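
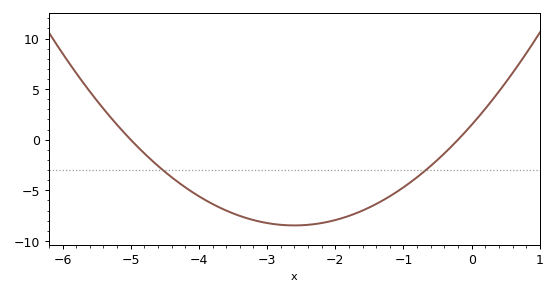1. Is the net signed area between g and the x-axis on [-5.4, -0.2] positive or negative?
negative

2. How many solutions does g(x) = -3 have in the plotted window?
2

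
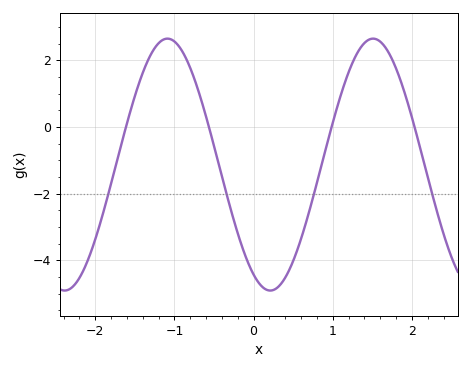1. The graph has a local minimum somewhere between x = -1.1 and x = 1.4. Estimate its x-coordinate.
0.2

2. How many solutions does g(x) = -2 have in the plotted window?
4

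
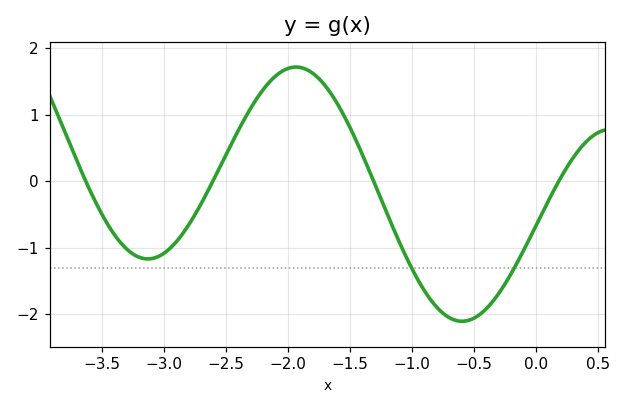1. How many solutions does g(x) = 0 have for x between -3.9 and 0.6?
4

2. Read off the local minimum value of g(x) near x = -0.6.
-2.11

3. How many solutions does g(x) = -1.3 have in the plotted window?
2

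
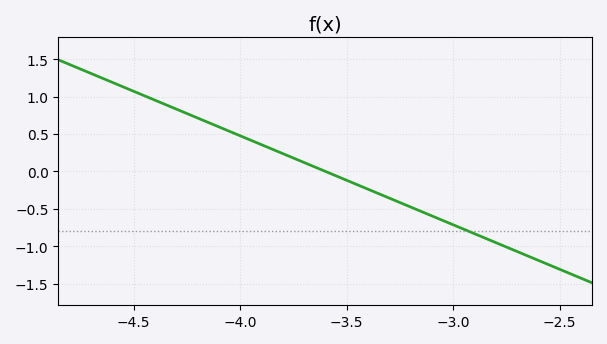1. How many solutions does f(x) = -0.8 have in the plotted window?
1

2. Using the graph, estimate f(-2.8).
-0.952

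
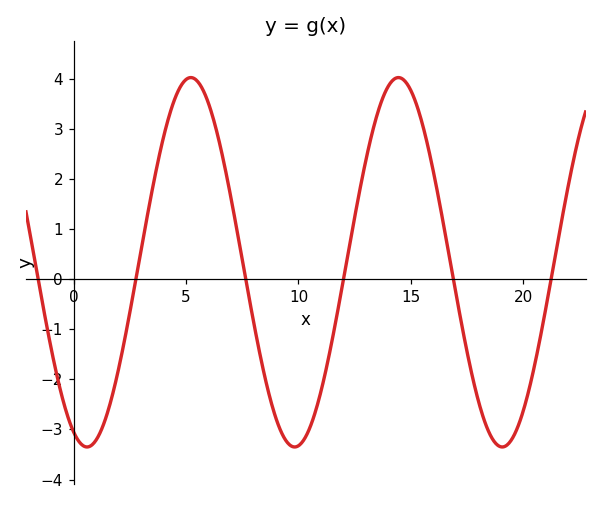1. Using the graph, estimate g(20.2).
-2.31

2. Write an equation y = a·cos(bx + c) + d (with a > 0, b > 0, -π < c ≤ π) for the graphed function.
y = 3.69cos(0.68x + 2.74) + 0.34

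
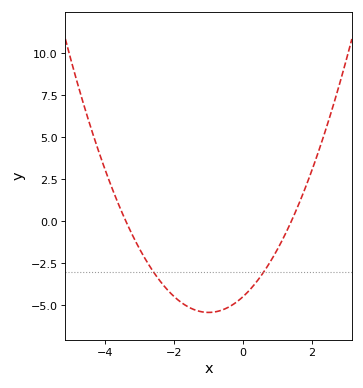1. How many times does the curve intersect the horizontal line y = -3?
2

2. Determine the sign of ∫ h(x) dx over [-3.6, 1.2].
negative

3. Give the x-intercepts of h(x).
-3.4, 1.4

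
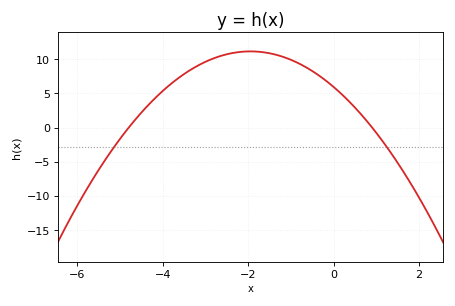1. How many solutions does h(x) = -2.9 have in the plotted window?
2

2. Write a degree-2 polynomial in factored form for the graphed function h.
y = -1.37(x + 4.8)(x - 0.9)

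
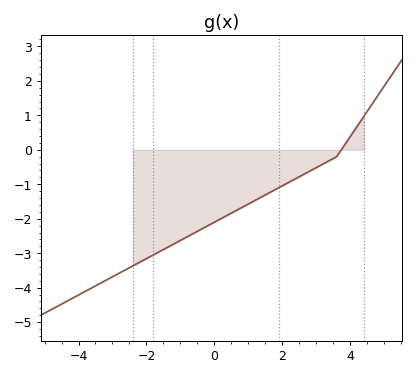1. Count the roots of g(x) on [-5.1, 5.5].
1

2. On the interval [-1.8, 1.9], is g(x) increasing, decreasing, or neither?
increasing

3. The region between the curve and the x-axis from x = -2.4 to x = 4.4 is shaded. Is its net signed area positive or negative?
negative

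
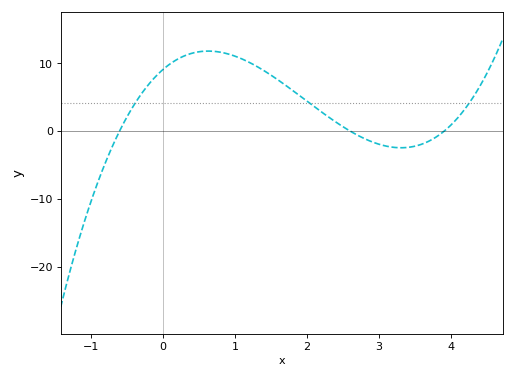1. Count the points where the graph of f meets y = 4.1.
3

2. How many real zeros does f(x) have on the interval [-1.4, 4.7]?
3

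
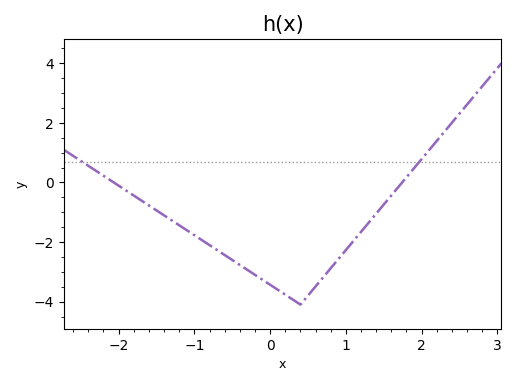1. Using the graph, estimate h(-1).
-1.77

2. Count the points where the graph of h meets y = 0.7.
2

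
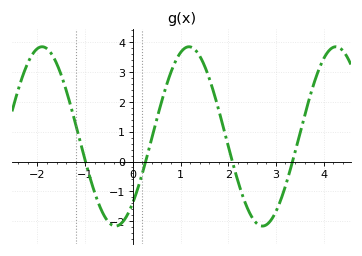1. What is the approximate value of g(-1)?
0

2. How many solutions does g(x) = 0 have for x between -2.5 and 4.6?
4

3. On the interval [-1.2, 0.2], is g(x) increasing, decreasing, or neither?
neither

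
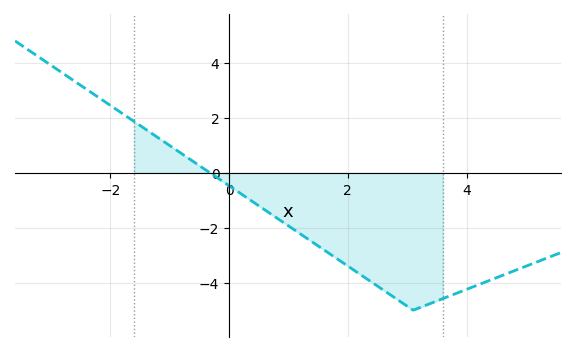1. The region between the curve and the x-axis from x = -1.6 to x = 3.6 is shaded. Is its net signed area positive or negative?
negative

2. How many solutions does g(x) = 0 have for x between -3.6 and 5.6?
1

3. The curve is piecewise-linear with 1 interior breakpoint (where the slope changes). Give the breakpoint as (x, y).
(3.1, -5)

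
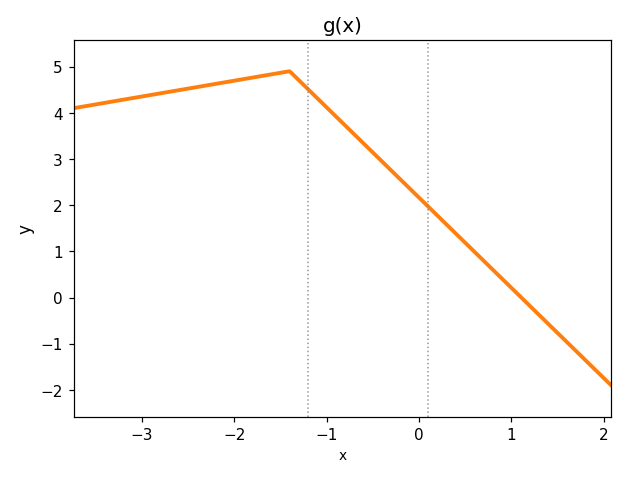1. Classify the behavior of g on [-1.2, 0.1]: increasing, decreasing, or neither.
decreasing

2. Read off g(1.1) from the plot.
0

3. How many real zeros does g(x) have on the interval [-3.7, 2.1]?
1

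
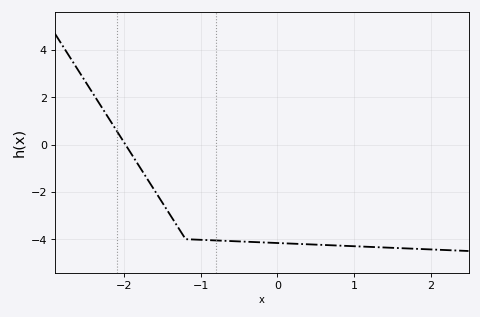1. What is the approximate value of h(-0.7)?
-4.07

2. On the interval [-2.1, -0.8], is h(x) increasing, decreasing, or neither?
decreasing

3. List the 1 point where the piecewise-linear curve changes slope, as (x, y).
(-1.2, -4)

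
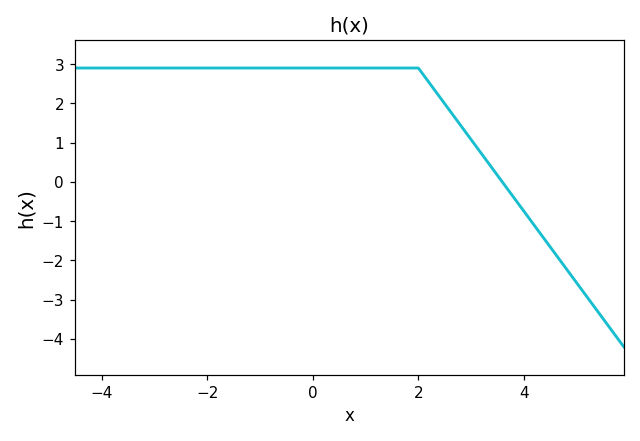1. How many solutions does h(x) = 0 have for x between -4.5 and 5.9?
1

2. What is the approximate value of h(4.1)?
-0.9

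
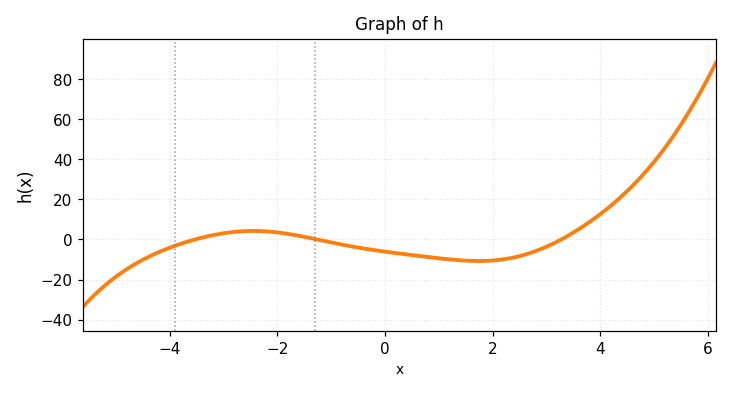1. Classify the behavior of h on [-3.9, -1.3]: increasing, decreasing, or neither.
neither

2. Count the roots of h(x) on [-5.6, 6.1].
3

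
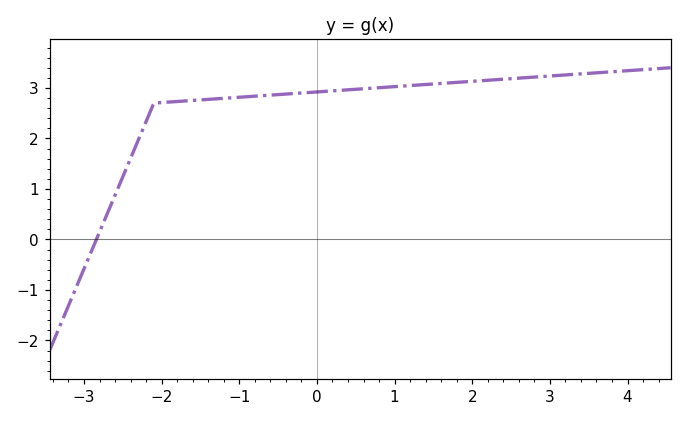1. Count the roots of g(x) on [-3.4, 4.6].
1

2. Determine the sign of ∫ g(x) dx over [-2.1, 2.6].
positive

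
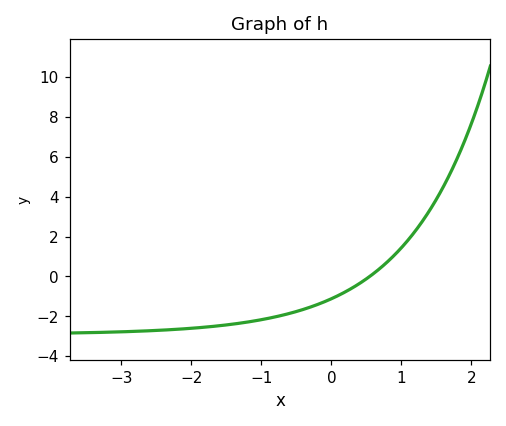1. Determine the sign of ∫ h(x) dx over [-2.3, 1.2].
negative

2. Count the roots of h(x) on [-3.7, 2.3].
1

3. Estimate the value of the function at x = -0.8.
-2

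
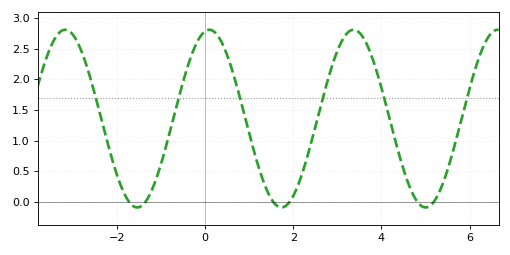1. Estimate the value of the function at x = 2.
0.1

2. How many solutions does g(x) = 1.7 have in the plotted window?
6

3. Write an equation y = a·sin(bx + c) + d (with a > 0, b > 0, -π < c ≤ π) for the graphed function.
y = 1.45sin(1.92x + 1.39) + 1.36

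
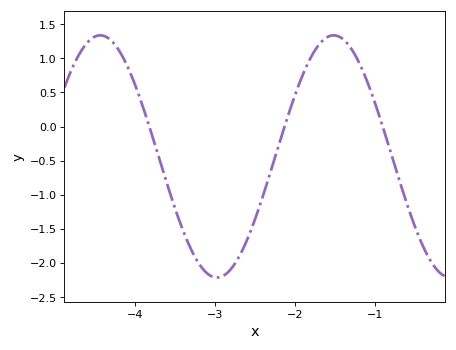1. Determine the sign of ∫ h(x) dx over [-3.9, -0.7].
negative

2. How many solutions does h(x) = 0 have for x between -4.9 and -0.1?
3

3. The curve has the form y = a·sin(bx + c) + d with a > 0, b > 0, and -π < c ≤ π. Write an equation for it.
y = 1.78sin(2.15x - 1.46) - 0.44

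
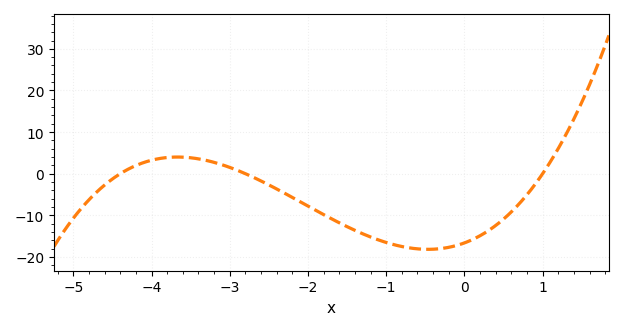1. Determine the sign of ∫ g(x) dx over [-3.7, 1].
negative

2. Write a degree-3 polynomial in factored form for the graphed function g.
y = 1.35(x + 4.4)(x + 2.8)(x - 1)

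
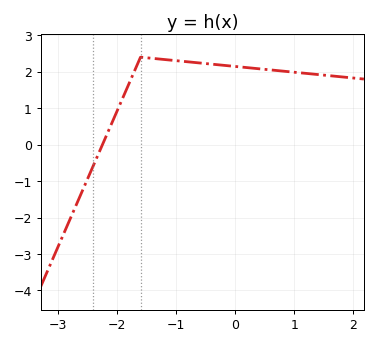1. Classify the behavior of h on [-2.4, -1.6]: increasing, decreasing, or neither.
increasing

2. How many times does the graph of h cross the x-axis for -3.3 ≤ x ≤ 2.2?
1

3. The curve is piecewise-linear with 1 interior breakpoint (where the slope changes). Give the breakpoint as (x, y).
(-1.6, 2.4)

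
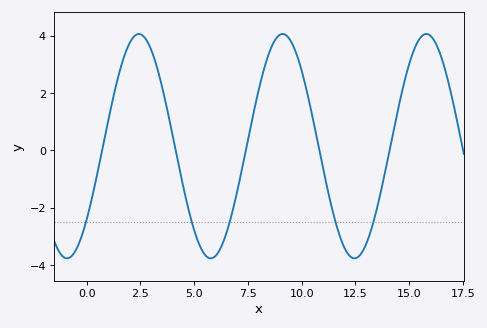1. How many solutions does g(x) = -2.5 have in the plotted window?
5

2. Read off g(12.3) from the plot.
-3.8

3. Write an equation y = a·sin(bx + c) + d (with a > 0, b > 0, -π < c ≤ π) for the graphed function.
y = 3.91sin(0.94x - 0.71) + 0.15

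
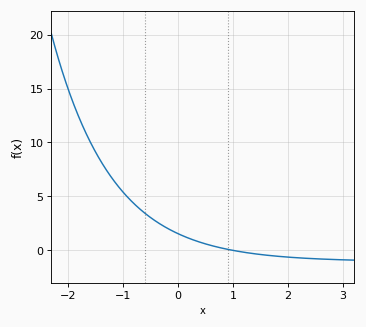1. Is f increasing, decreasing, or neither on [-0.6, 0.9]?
decreasing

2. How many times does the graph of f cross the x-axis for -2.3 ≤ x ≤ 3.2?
1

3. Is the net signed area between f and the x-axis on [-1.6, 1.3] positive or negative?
positive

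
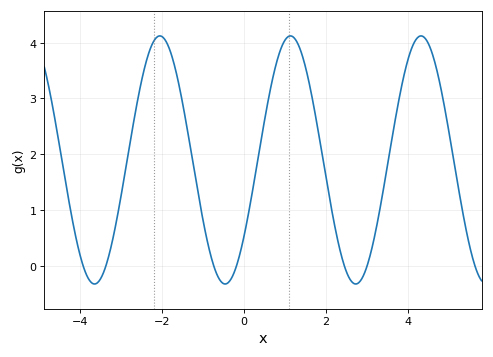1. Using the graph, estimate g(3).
-0.02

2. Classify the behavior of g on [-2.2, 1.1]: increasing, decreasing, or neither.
neither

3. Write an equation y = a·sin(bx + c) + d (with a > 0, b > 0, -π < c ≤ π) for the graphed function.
y = 2.22sin(1.97x - 0.672) + 1.9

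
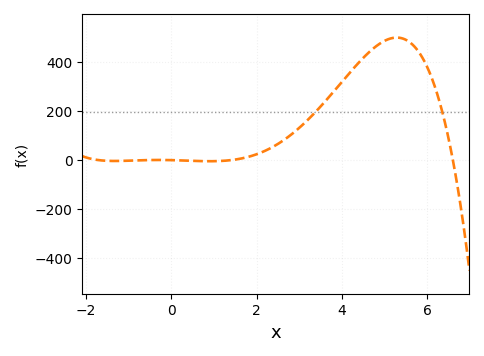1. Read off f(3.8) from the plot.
278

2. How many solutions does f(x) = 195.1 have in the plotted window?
2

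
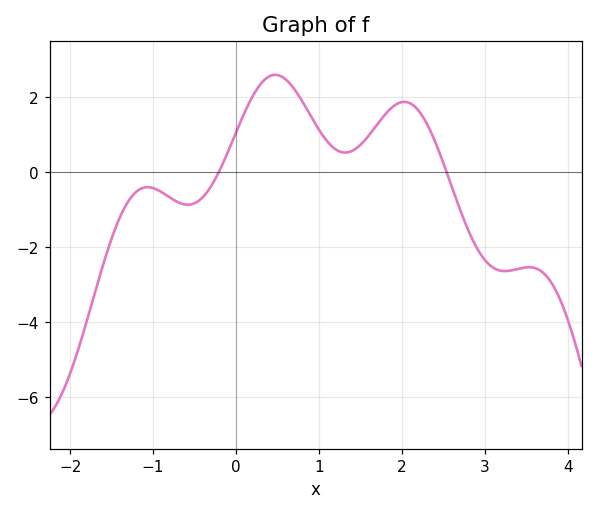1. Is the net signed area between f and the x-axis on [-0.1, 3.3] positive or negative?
positive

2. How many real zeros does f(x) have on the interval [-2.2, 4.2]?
2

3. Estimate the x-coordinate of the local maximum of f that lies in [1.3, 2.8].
2.03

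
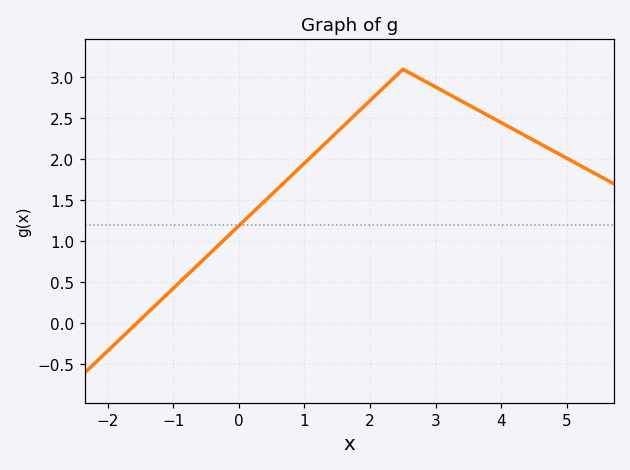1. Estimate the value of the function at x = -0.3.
0.96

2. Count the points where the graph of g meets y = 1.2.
1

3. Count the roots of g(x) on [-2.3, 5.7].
1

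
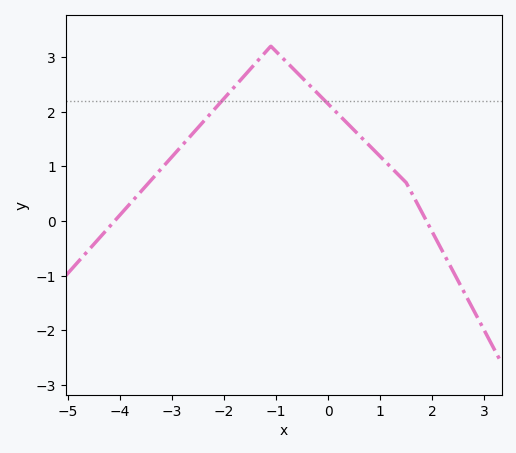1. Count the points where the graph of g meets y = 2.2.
2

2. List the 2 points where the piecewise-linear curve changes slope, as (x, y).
(-1.1, 3.2); (1.5, 0.7)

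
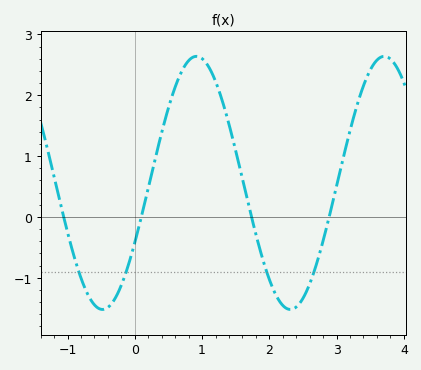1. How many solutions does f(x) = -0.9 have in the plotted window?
4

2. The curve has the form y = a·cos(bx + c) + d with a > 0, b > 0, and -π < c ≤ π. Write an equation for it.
y = 2.08cos(2.2x - 2.1) + 0.56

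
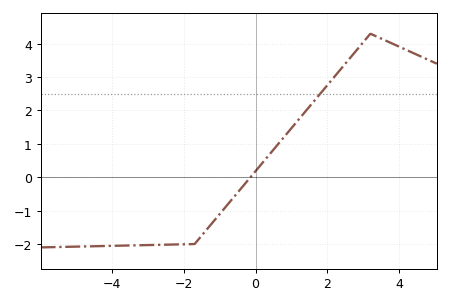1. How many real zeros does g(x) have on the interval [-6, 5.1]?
1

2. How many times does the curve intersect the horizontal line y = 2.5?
1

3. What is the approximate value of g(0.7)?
1.09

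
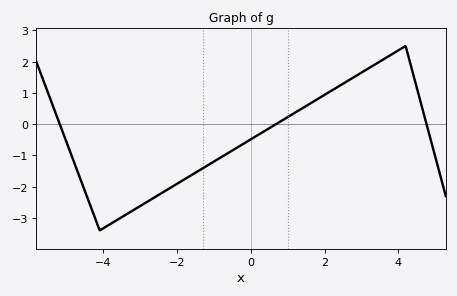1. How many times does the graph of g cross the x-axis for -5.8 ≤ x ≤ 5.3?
3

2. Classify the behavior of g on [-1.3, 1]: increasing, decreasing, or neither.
increasing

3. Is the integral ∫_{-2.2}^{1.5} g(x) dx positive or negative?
negative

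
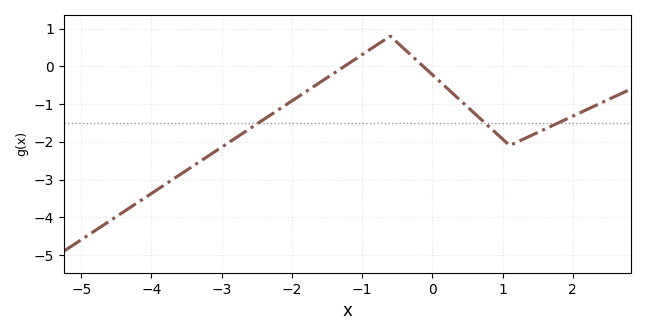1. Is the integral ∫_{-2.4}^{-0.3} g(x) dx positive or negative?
negative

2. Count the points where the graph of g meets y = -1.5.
3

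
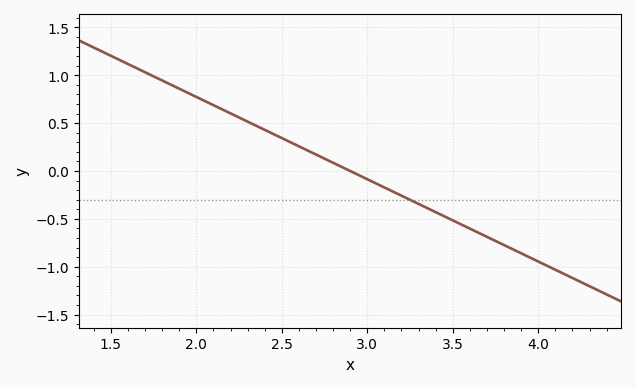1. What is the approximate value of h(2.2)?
0.6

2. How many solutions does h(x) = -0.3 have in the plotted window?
1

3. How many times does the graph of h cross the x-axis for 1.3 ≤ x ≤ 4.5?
1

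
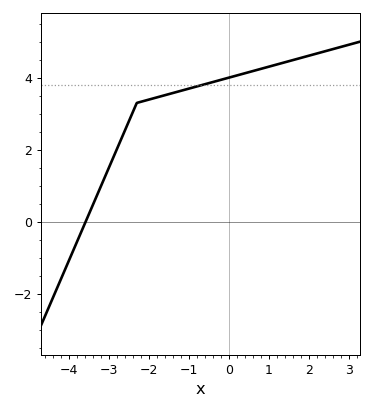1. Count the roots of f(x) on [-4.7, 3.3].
1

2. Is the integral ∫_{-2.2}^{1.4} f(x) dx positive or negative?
positive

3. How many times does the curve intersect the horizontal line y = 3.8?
1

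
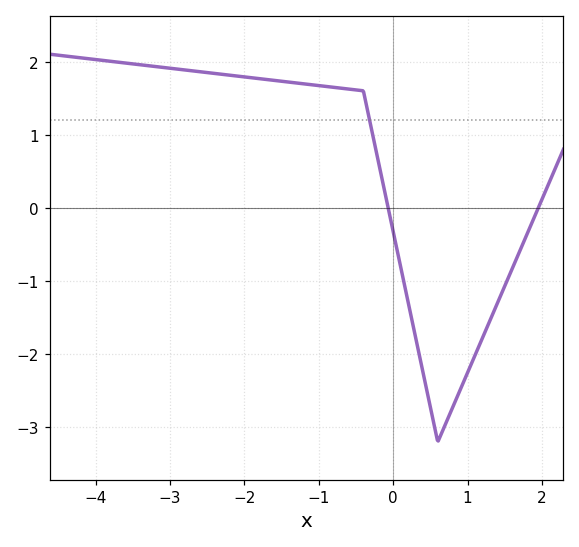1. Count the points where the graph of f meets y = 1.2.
1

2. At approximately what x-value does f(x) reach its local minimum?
0.601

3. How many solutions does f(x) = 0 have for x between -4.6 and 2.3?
2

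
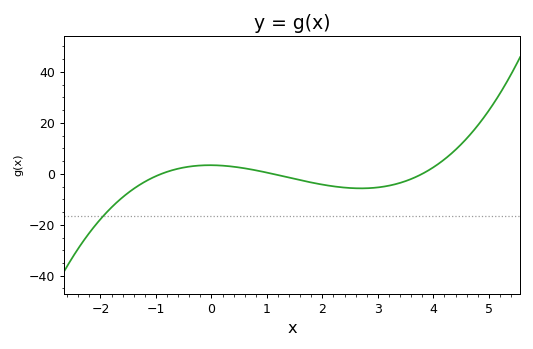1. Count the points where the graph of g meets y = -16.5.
1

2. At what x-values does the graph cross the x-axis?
-0.9, 1.1, 3.8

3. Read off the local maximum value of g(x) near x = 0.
3.39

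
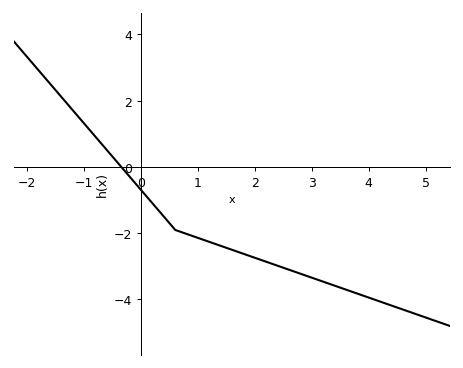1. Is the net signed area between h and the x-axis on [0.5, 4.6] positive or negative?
negative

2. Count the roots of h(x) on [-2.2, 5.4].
1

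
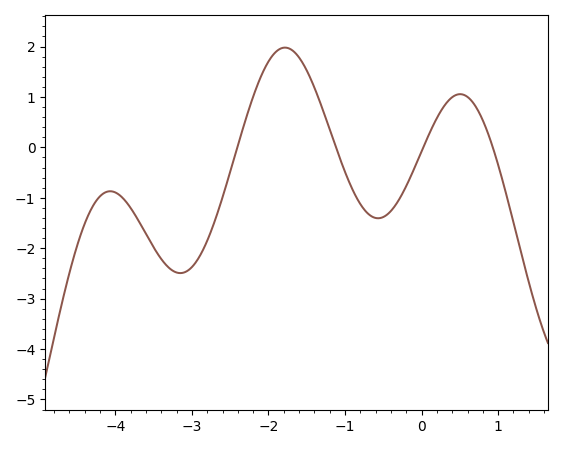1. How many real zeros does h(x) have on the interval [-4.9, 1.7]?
4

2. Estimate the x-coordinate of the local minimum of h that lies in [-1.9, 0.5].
-0.569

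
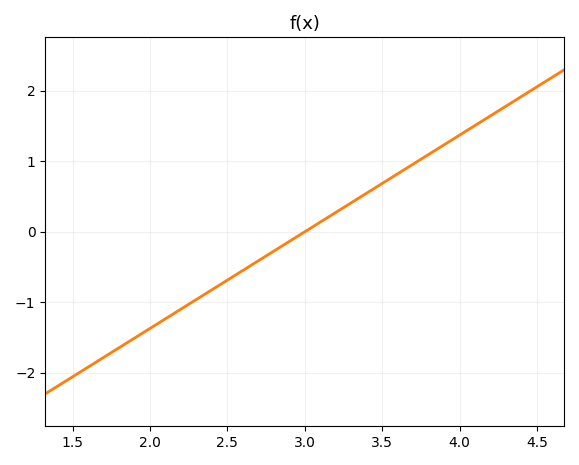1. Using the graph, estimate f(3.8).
1.1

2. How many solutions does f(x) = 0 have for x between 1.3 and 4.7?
1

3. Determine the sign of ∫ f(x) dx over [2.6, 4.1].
positive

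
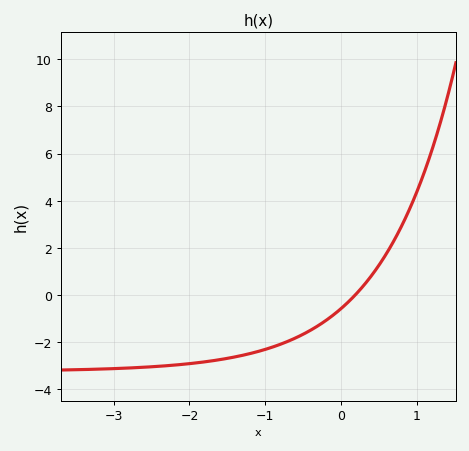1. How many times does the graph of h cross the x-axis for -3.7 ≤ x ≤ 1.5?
1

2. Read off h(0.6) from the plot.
1.8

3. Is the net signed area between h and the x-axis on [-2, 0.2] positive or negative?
negative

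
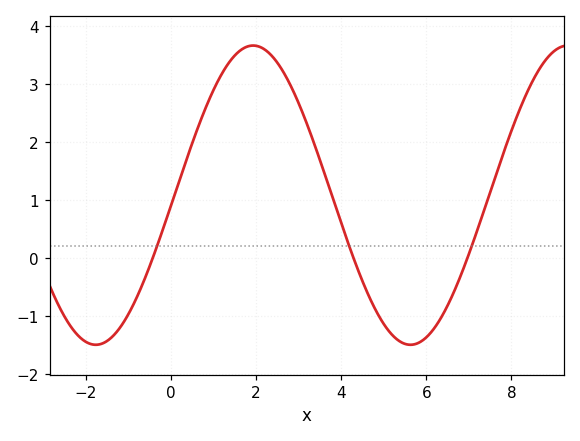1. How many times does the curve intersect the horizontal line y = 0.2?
3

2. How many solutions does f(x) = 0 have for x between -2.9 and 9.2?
3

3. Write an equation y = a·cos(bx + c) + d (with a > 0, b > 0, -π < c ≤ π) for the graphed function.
y = 2.58cos(0.85x - 1.6) + 1.08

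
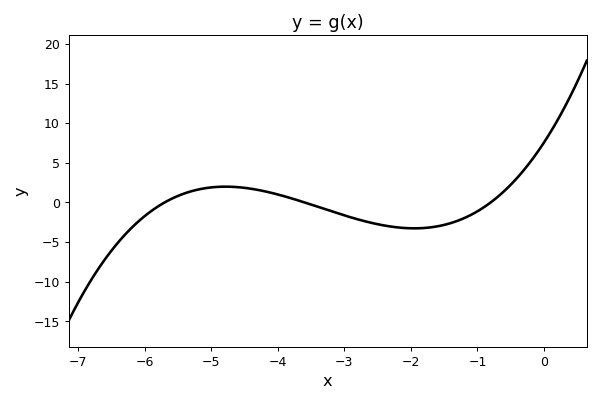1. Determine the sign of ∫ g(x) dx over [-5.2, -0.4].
negative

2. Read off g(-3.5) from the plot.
-0.273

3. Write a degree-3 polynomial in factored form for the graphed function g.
y = 0.46(x + 5.7)(x + 3.6)(x + 0.8)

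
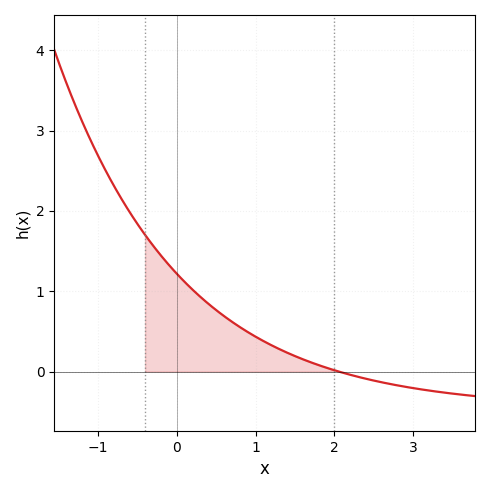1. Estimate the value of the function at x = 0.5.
0.8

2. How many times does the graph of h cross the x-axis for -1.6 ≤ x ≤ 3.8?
1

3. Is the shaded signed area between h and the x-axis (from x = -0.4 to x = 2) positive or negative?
positive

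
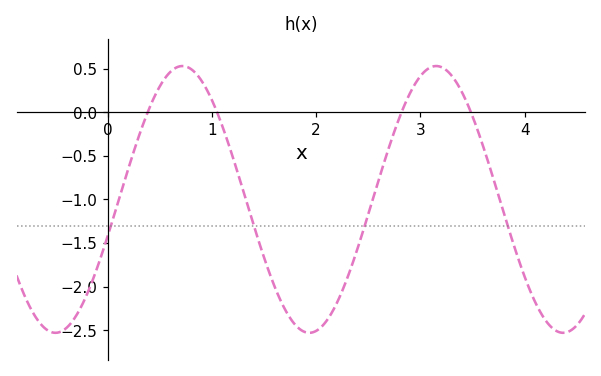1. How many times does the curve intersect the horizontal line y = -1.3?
4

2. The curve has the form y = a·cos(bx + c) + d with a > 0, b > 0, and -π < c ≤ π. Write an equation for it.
y = 1.53cos(2.58x - 1.85) - 1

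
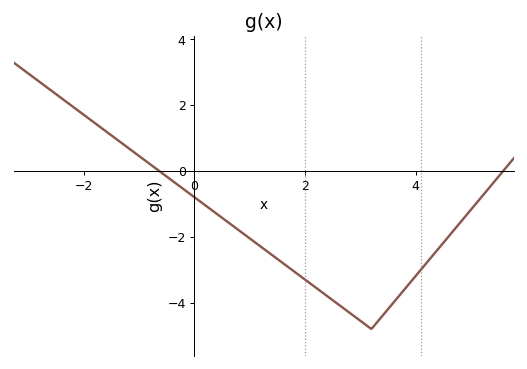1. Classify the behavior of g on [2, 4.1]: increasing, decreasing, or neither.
neither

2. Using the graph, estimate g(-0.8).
0.208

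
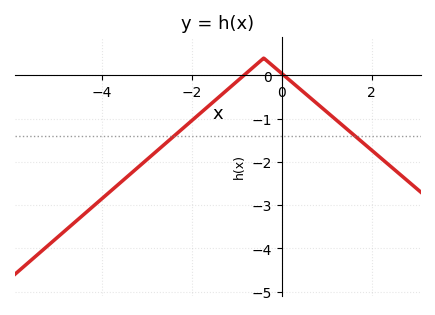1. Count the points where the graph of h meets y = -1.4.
2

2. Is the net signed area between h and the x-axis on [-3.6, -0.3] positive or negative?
negative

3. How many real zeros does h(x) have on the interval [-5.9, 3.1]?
2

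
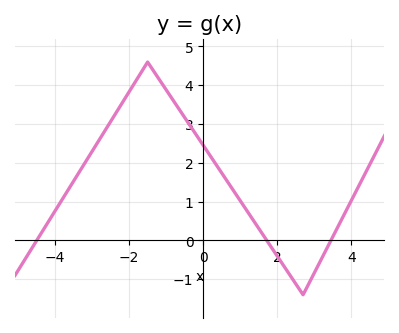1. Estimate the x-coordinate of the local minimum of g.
2.8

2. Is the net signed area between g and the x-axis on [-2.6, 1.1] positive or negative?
positive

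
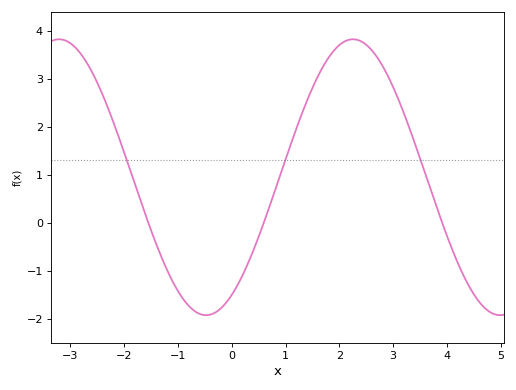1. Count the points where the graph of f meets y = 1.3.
3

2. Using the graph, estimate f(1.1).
1.65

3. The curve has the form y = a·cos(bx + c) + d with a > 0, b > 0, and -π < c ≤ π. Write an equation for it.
y = 2.88cos(1.15x - 2.59) + 0.95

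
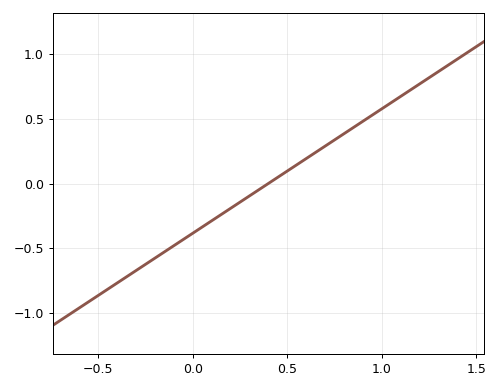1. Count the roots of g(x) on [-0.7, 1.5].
1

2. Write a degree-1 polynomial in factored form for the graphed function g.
y = 0.96(x - 0.4)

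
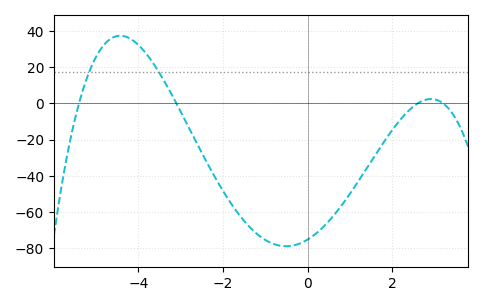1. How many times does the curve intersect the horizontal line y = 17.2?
2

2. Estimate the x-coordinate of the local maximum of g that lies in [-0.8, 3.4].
2.91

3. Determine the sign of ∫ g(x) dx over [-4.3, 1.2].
negative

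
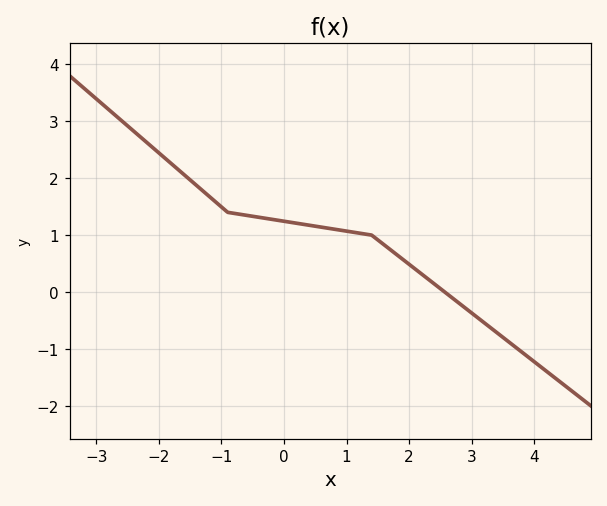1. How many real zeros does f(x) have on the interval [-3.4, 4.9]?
1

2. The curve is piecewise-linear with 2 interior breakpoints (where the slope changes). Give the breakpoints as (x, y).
(-0.9, 1.4); (1.4, 1)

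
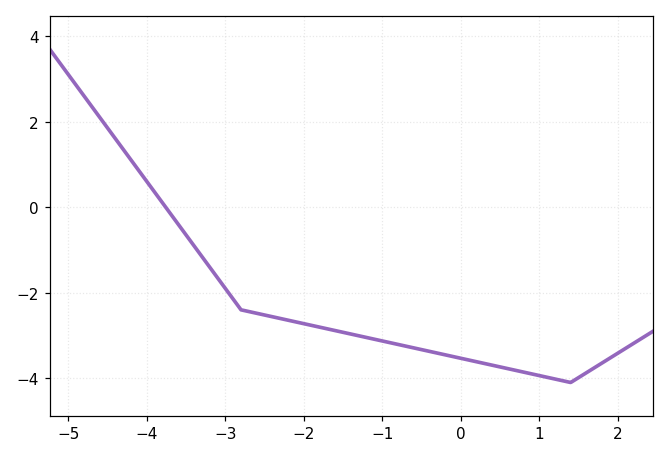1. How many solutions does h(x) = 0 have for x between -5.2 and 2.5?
1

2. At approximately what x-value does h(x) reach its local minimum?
1.4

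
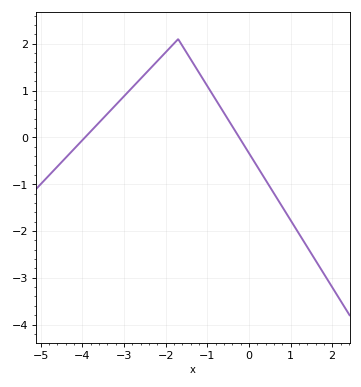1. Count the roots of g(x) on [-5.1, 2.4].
2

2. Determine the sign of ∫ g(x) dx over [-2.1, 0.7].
positive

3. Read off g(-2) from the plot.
1.82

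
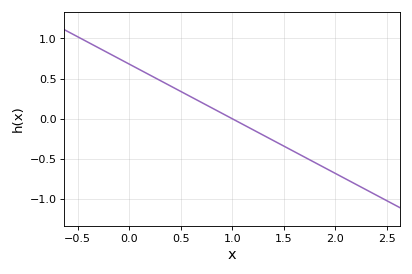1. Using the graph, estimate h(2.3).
-0.9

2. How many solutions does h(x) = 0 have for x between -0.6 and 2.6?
1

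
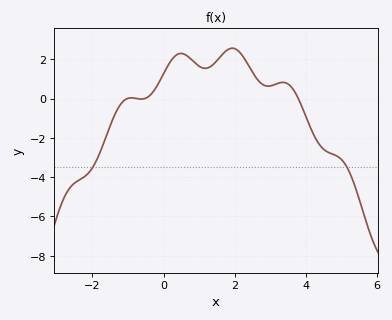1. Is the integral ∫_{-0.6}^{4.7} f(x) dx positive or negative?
positive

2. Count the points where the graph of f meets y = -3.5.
2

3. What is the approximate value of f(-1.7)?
-2.4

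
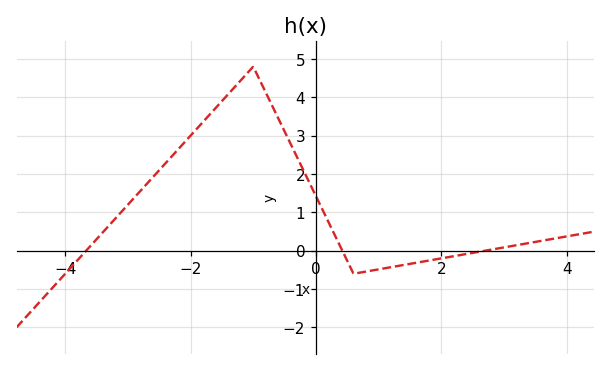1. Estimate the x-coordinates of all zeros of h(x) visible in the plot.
-3.67, 0.422, 2.7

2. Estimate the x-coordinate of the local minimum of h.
0.604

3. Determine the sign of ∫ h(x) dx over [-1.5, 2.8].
positive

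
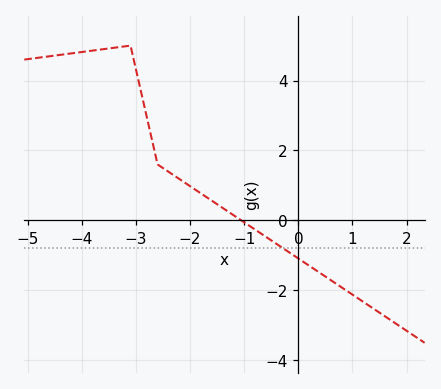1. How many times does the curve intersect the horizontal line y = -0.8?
1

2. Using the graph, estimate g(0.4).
-1.5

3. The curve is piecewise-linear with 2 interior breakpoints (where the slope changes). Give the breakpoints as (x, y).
(-3.1, 5); (-2.6, 1.6)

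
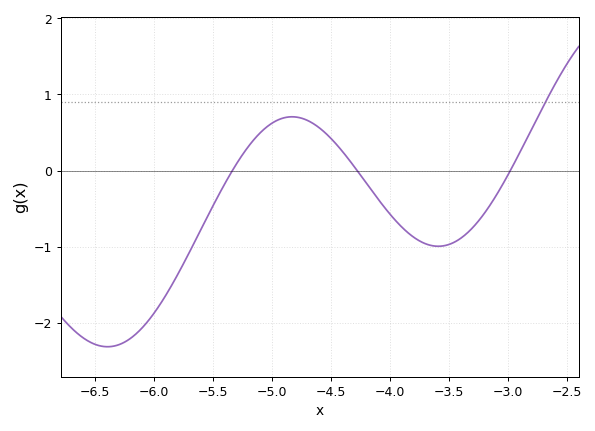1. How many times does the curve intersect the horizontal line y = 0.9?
1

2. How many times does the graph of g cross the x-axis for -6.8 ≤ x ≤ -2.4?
3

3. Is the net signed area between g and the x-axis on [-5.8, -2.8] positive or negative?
negative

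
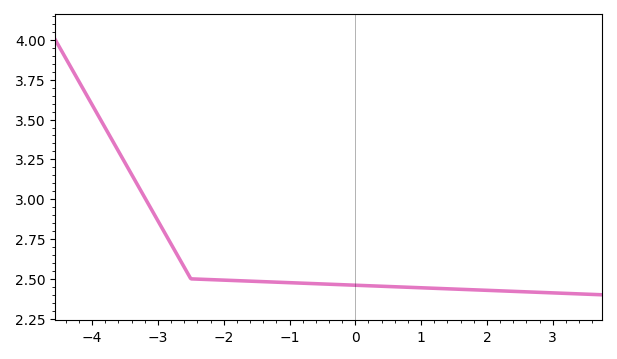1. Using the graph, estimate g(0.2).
2.46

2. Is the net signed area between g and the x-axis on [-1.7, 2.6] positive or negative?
positive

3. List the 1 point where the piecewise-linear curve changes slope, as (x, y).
(-2.5, 2.5)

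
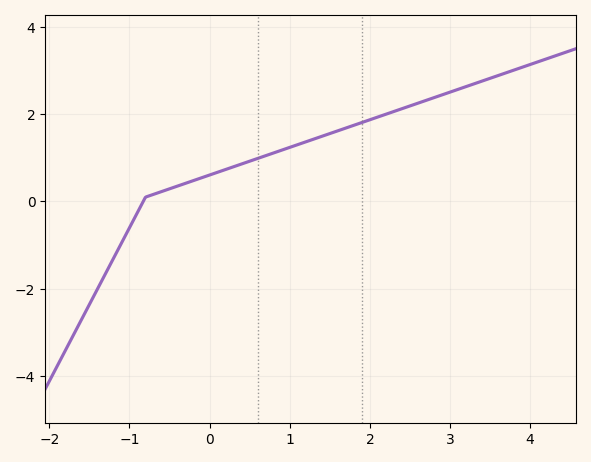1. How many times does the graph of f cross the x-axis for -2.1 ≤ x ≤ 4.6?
1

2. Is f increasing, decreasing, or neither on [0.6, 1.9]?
increasing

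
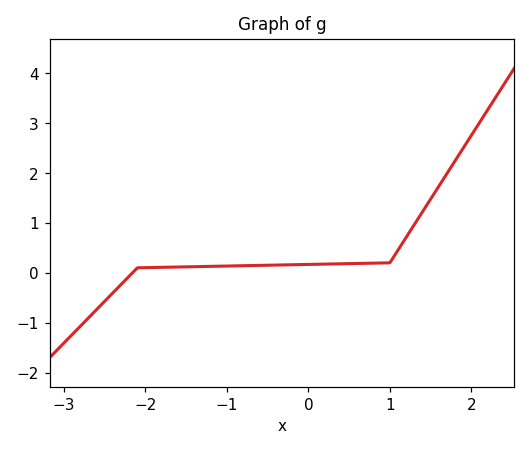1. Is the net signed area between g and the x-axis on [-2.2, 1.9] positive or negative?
positive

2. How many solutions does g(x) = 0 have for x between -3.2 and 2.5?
1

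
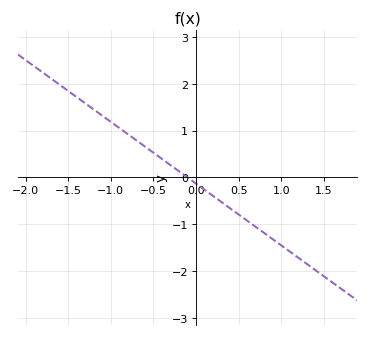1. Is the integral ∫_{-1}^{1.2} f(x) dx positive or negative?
negative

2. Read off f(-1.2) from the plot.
1.5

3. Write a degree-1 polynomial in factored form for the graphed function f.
y = -1.32(x + 0.1)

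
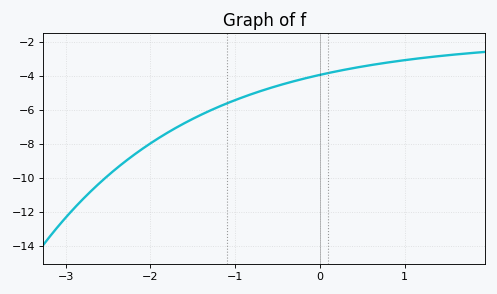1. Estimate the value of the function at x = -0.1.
-4.04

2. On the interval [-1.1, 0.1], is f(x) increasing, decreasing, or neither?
increasing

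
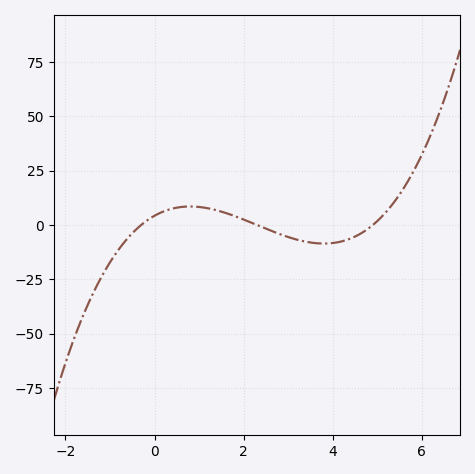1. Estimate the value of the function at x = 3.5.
-8.04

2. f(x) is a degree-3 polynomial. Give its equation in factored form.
y = 1.26(x + 0.3)(x - 2.3)(x - 4.9)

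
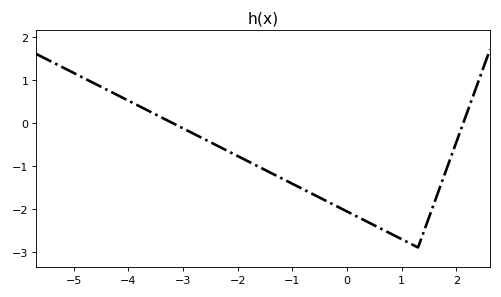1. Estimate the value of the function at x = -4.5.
0.836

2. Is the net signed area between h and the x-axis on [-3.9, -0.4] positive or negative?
negative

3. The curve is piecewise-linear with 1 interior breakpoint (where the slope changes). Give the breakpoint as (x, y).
(1.3, -2.9)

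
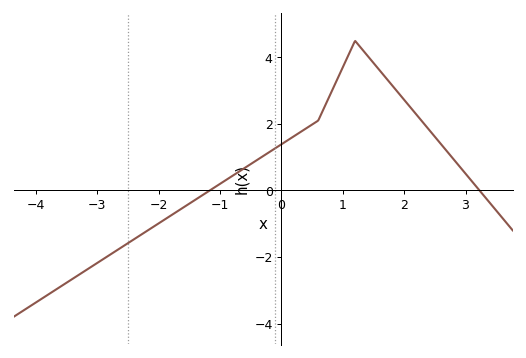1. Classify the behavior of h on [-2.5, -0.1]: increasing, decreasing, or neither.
increasing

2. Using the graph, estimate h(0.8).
3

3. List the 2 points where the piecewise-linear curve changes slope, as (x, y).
(0.6, 2.1); (1.2, 4.5)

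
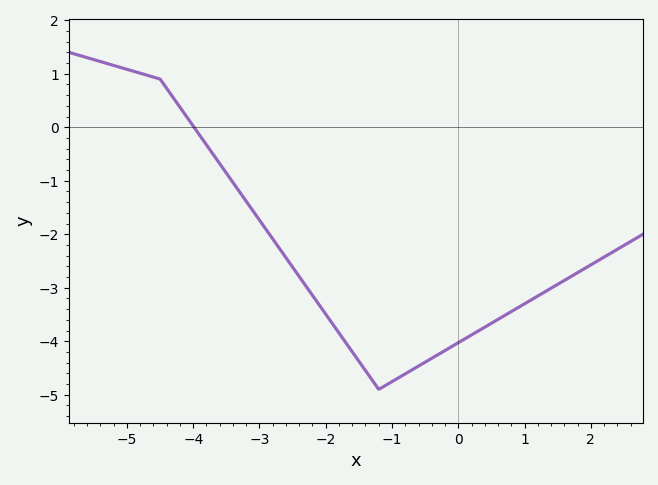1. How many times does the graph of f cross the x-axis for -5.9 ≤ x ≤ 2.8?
1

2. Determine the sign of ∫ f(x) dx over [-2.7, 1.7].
negative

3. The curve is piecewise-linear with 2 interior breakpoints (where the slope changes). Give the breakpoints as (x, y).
(-4.5, 0.9); (-1.2, -4.9)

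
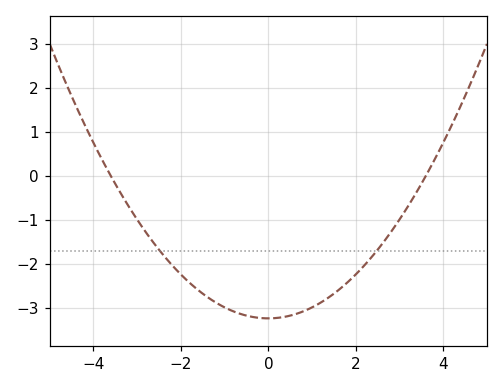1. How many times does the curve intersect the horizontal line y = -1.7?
2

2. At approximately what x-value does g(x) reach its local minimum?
0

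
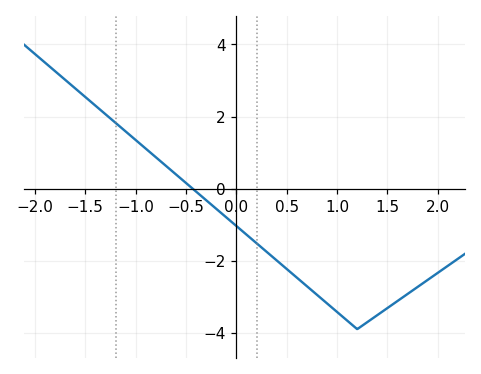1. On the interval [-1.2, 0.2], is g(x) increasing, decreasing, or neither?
decreasing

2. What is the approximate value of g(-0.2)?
-0.559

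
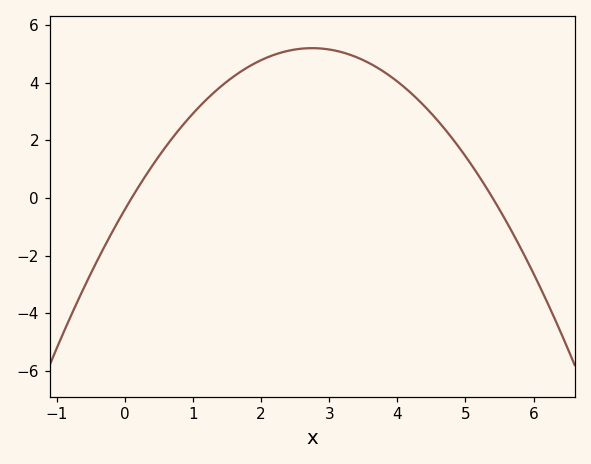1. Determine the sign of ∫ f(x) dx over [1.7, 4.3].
positive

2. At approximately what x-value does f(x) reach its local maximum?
2.8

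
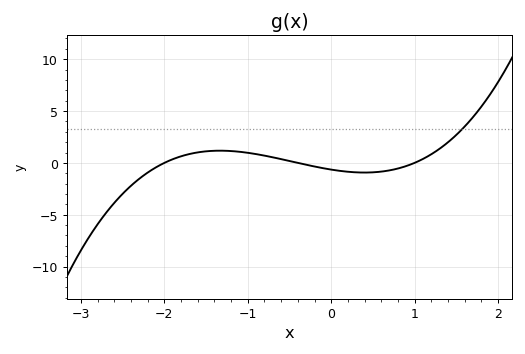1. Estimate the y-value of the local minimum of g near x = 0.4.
-1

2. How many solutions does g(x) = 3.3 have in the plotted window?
1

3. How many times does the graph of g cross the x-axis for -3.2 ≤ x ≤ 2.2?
3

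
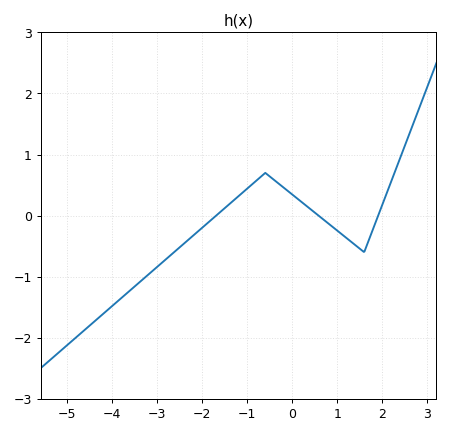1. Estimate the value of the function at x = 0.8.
-0.1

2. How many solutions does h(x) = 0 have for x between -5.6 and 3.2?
3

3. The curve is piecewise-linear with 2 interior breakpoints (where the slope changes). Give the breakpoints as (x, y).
(-0.6, 0.7); (1.6, -0.6)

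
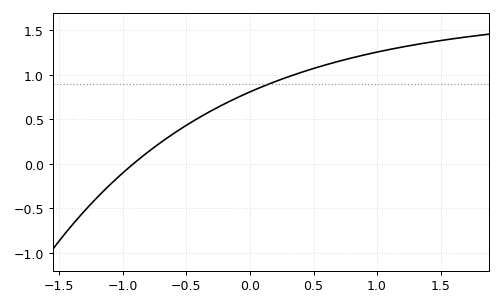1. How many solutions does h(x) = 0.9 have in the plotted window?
1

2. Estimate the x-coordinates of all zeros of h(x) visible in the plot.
-0.919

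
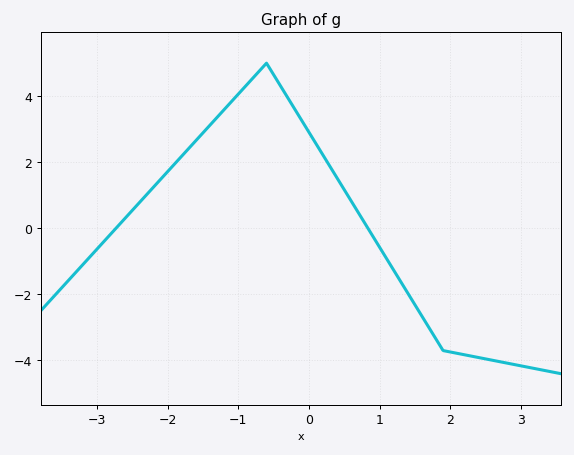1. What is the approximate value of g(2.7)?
-4.04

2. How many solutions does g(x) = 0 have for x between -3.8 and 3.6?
2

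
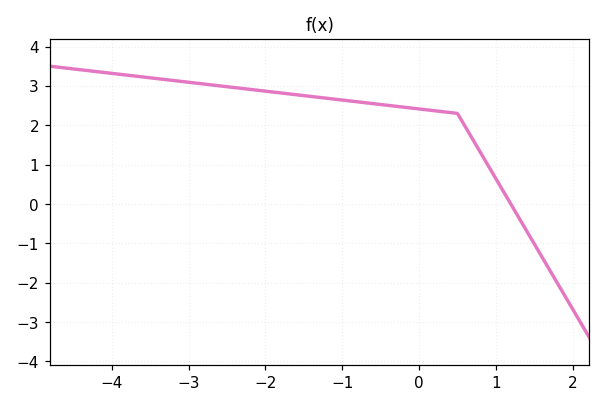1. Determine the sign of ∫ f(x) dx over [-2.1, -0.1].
positive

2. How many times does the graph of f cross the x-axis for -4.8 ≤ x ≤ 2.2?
1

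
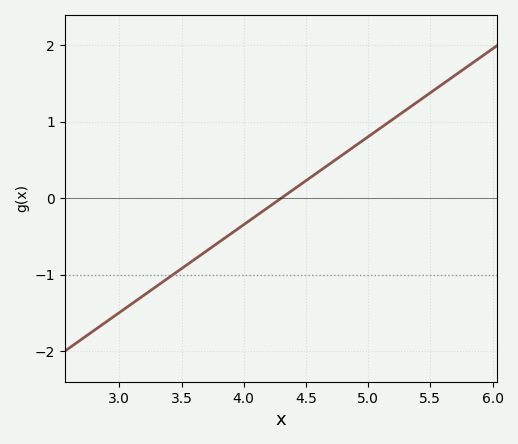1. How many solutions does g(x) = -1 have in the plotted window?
1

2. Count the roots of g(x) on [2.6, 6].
1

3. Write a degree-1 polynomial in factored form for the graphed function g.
y = 1.15(x - 4.3)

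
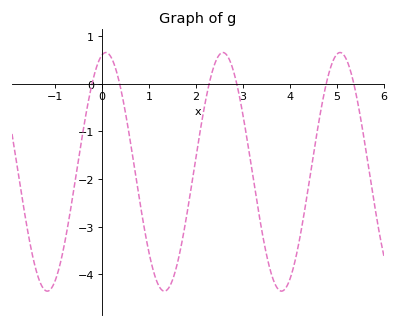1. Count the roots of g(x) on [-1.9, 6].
6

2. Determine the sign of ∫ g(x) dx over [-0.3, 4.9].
negative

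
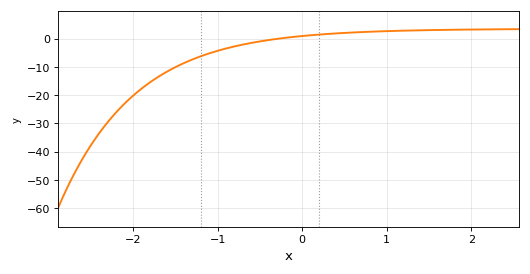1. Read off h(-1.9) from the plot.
-17.7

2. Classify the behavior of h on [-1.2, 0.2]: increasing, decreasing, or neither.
increasing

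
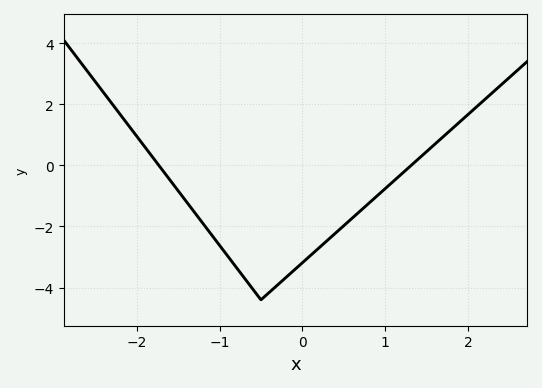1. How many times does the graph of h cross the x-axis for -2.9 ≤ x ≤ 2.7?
2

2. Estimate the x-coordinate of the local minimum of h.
-0.5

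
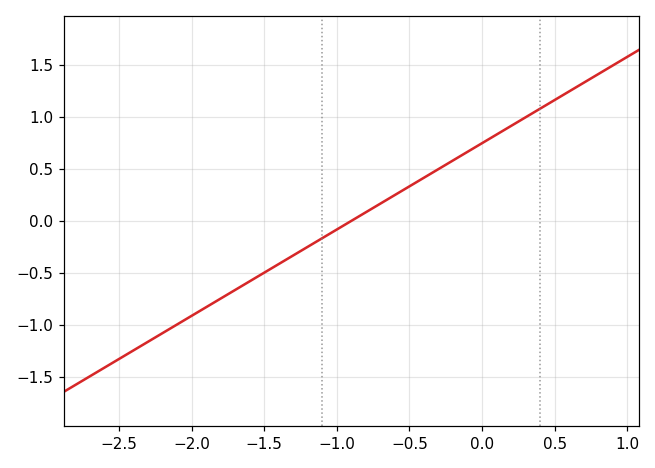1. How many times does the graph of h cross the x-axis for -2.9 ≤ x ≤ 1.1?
1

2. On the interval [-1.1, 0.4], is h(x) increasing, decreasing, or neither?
increasing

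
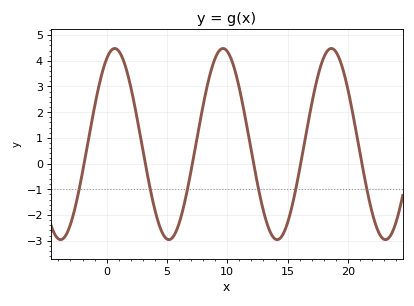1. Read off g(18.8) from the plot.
4.45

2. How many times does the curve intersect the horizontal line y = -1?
6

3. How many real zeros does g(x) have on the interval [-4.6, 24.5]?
6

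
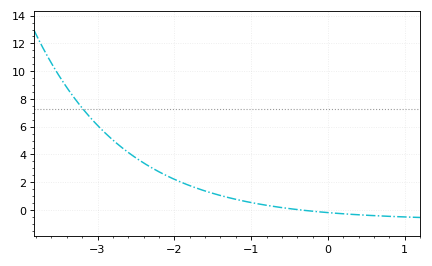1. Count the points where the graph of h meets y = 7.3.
1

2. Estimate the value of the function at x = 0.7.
-0.4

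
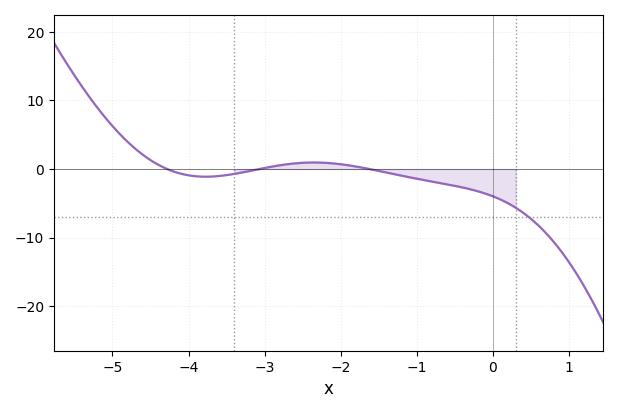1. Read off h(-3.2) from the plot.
-0.295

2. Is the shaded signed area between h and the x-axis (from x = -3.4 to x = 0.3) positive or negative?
negative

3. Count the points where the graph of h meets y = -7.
1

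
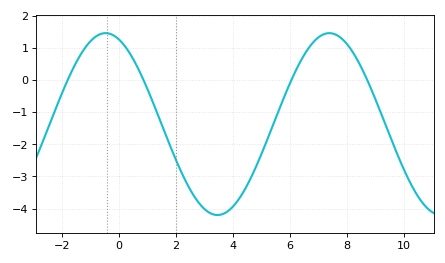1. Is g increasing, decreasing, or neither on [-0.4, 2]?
decreasing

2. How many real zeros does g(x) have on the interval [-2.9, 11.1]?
4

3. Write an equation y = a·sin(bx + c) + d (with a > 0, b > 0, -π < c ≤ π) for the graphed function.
y = 2.83sin(0.8x + 1.9) - 1.37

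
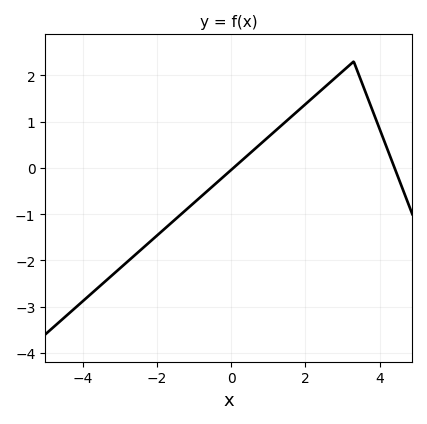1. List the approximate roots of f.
0, 4.4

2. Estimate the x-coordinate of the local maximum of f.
3.4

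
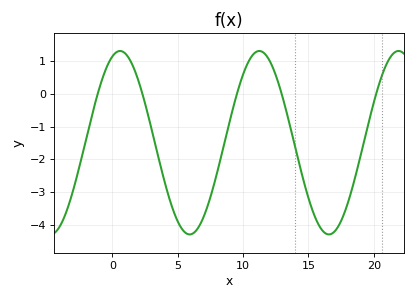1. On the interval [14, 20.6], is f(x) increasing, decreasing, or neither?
neither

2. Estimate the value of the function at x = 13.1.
-0.205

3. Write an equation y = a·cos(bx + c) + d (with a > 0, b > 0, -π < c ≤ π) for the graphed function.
y = 2.81cos(0.59x - 0.35) - 1.49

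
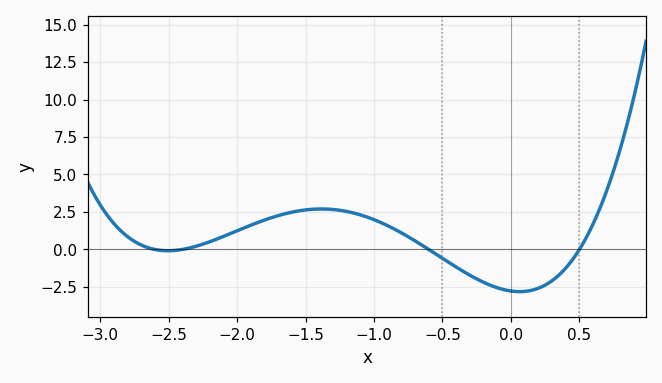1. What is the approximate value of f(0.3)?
-2.09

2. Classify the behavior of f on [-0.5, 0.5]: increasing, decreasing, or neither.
neither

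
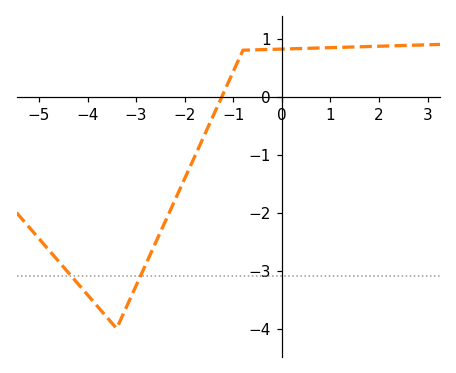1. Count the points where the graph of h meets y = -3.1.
2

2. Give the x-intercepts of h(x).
-1.2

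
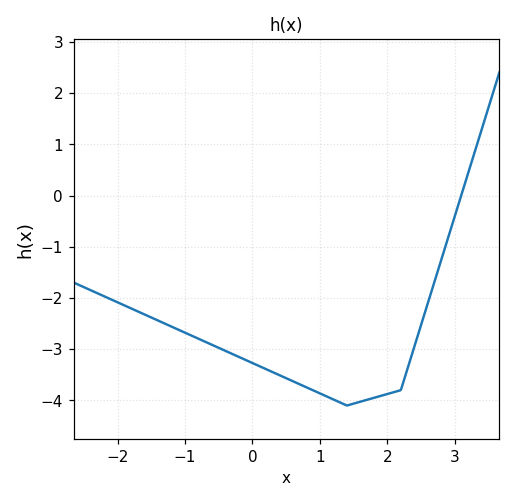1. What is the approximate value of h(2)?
-3.9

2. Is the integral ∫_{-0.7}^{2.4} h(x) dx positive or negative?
negative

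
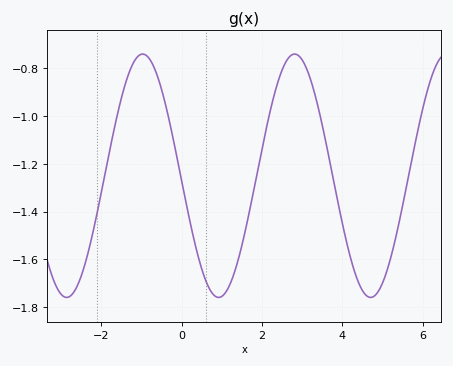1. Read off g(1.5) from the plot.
-1.54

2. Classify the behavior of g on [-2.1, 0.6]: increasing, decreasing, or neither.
neither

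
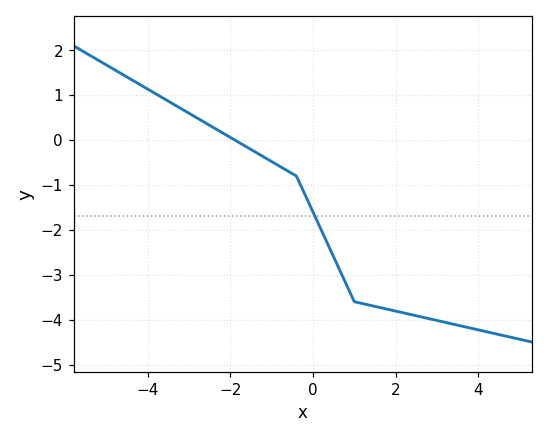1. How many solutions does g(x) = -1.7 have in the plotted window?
1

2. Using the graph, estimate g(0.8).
-3.2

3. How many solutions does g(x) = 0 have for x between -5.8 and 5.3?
1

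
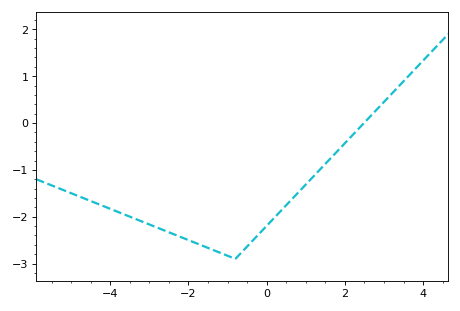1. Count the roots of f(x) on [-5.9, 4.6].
1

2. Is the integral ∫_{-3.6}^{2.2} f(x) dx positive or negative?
negative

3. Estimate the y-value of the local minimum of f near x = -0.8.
-2.9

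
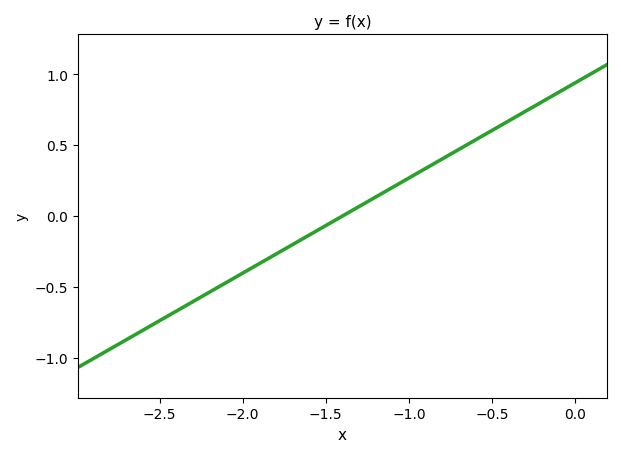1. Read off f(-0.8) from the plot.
0.4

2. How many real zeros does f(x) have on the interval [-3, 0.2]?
1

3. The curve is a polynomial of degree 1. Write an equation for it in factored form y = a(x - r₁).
y = 0.67(x + 1.4)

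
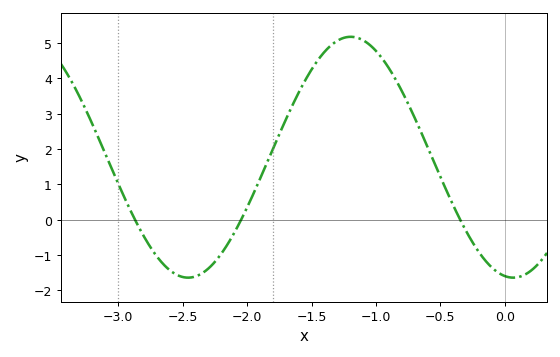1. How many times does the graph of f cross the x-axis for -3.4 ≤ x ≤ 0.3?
3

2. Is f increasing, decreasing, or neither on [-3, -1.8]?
neither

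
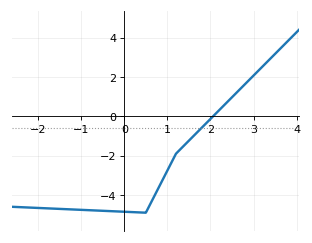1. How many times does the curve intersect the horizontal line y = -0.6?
1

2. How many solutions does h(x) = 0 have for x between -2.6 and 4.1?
1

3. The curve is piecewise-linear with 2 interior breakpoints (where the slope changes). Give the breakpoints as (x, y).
(0.5, -4.9); (1.2, -1.9)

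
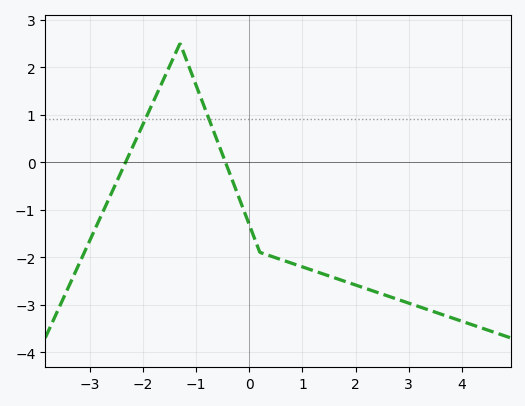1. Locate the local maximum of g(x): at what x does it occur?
-1.3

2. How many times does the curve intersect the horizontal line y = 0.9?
2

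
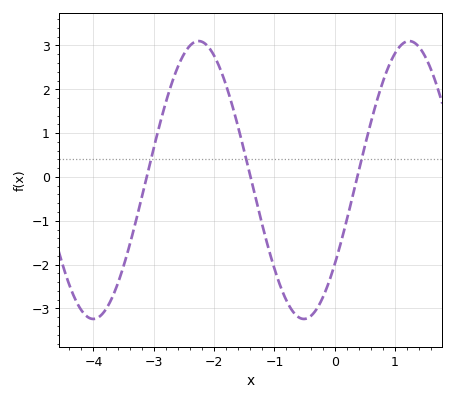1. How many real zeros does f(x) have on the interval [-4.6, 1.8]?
3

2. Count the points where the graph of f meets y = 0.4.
3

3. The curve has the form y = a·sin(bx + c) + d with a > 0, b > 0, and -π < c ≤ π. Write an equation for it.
y = 3.17sin(1.8x - 0.65) - 0.07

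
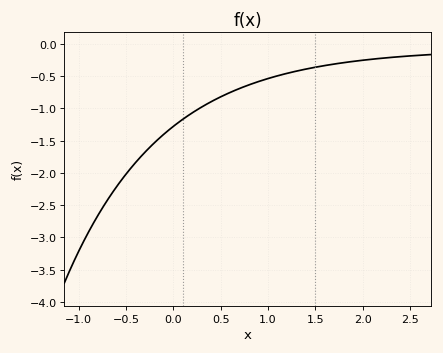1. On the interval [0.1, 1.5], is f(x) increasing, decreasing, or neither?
increasing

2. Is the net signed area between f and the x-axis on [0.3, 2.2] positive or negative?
negative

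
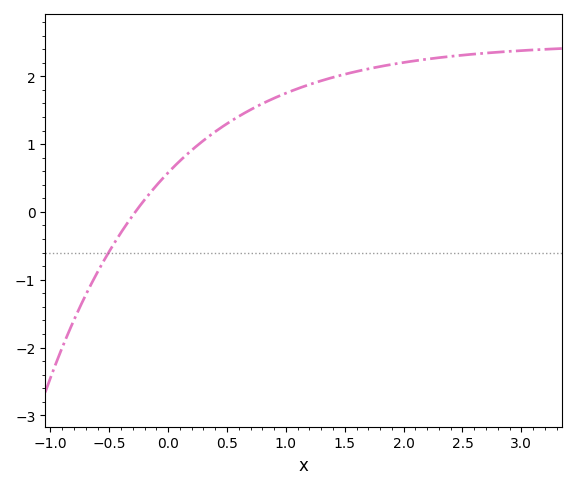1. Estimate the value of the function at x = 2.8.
2.36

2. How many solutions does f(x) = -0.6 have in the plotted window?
1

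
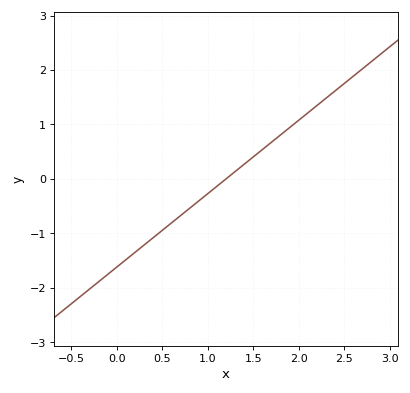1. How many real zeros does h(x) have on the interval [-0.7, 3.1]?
1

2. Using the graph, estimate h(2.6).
1.89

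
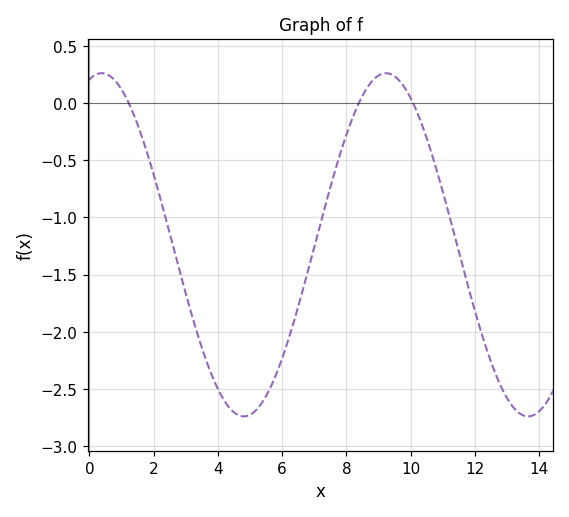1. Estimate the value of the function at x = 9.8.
0.14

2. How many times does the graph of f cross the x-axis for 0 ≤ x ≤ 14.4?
3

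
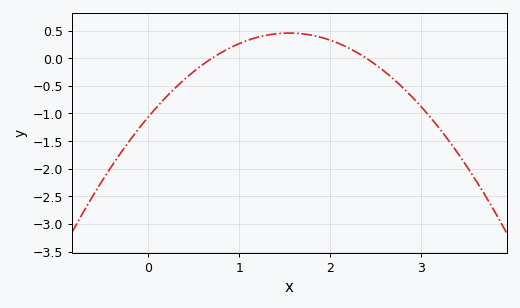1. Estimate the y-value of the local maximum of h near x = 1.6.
0.45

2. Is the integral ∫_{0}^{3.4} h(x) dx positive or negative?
negative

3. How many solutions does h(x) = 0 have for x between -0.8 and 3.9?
2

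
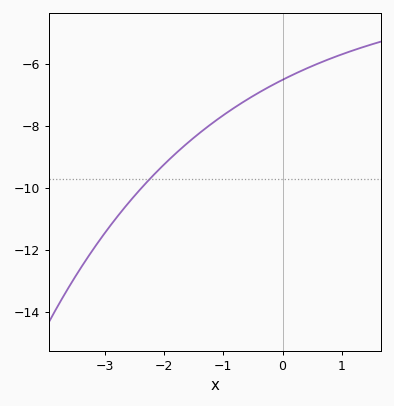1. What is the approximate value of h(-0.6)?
-7.14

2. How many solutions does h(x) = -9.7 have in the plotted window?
1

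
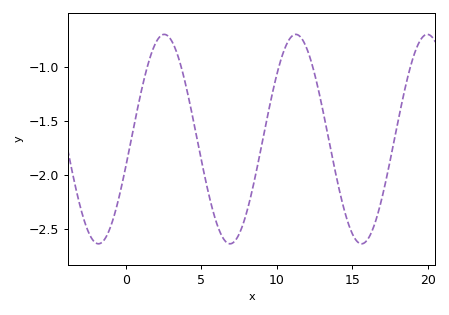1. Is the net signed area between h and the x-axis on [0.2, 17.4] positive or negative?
negative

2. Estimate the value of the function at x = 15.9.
-2.6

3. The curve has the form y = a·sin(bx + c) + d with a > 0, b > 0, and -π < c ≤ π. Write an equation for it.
y = 0.97sin(0.72x - 0.25) - 1.67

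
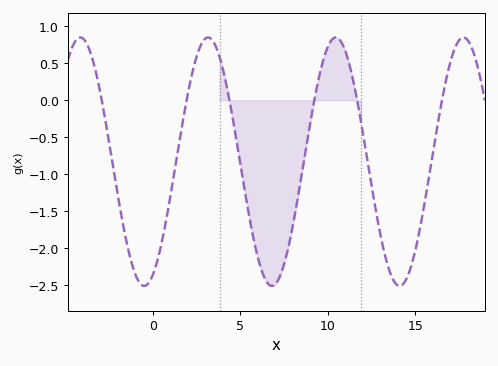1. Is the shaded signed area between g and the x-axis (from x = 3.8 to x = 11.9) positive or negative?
negative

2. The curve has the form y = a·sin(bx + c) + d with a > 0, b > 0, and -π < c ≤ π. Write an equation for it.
y = 1.68sin(0.86x - 1.13) - 0.83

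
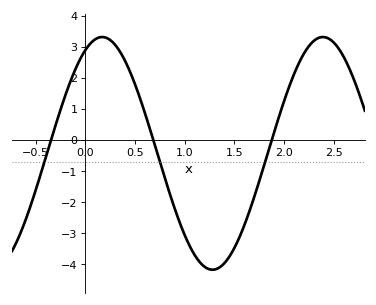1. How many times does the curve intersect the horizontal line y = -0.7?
3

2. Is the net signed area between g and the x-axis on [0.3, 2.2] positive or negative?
negative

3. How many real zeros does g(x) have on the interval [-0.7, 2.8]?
3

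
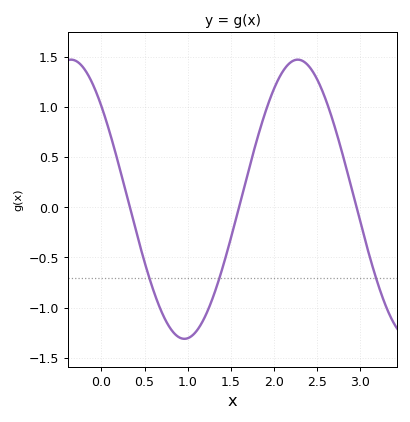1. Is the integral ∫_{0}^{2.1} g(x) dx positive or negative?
negative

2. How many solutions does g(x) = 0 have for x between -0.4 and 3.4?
3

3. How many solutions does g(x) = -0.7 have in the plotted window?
3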